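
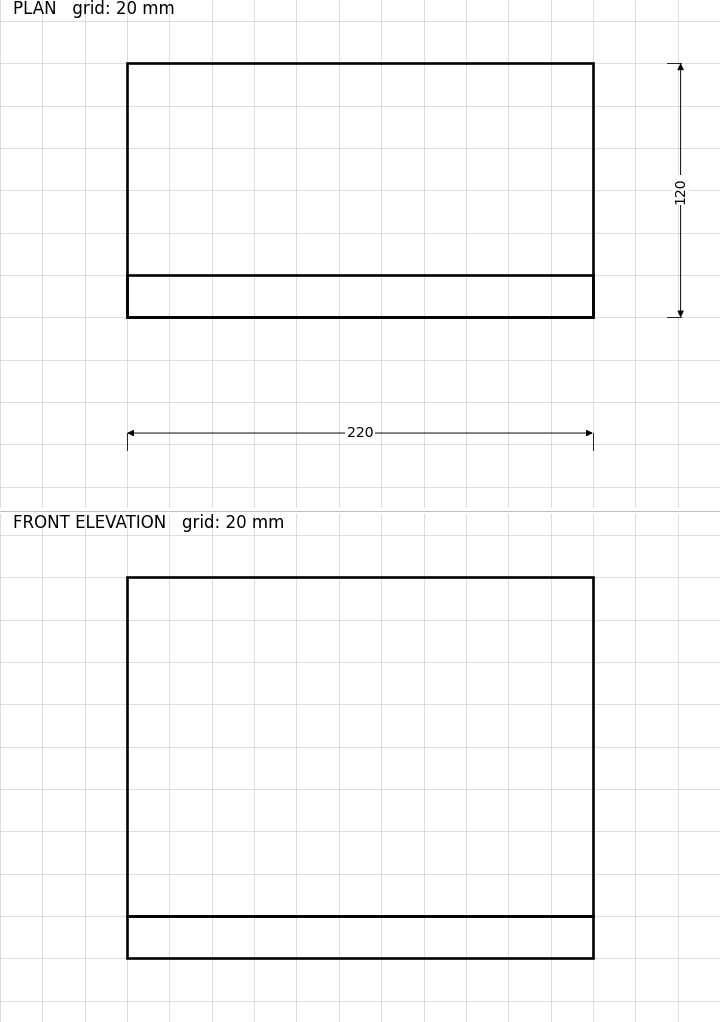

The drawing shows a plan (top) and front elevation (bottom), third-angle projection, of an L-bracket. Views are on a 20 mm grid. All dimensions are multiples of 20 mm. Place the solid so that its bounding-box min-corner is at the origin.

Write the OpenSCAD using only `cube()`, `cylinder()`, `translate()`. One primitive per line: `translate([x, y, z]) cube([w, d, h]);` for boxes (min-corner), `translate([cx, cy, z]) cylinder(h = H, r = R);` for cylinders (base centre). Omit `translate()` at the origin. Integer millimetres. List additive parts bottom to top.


cube([220, 120, 20]);
translate([0, 0, 20]) cube([220, 20, 160]);


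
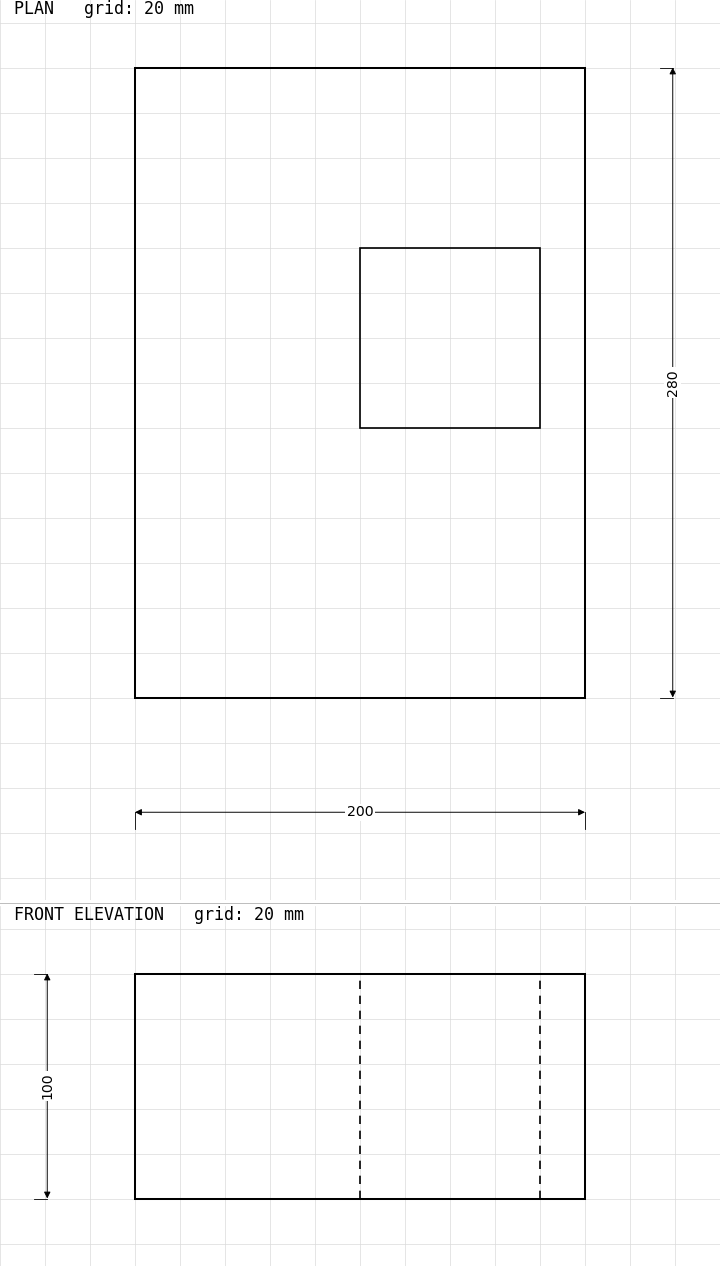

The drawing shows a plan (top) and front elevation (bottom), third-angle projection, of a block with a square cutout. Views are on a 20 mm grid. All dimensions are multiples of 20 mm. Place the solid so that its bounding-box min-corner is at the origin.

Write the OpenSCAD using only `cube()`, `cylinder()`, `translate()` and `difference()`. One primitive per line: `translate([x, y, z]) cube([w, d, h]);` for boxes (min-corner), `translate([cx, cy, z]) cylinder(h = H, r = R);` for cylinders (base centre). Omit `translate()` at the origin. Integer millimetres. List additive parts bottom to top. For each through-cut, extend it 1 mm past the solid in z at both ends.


difference() {
  cube([200, 280, 100]);
  translate([100, 120, -1]) cube([80, 80, 102]);
}


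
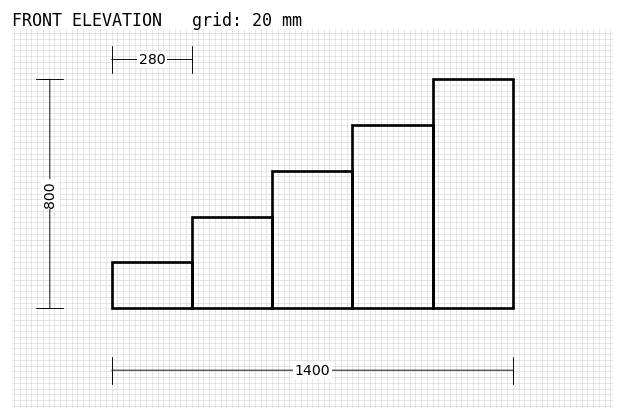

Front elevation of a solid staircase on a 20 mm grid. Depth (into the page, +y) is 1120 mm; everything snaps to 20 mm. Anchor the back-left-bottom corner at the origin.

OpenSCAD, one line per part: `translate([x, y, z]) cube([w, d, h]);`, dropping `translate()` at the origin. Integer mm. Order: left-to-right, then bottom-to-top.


cube([280, 1120, 160]);
translate([280, 0, 0]) cube([280, 1120, 320]);
translate([560, 0, 0]) cube([280, 1120, 480]);
translate([840, 0, 0]) cube([280, 1120, 640]);
translate([1120, 0, 0]) cube([280, 1120, 800]);


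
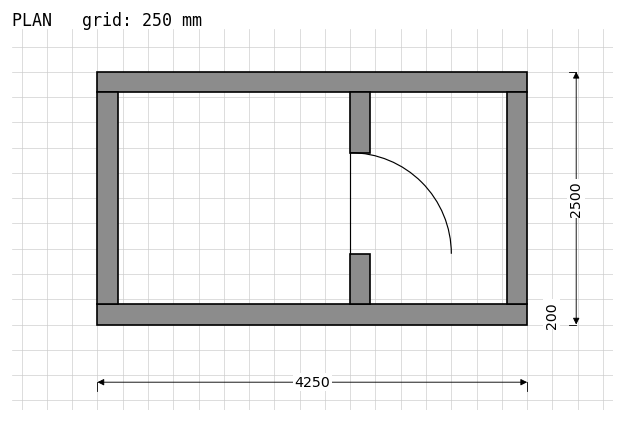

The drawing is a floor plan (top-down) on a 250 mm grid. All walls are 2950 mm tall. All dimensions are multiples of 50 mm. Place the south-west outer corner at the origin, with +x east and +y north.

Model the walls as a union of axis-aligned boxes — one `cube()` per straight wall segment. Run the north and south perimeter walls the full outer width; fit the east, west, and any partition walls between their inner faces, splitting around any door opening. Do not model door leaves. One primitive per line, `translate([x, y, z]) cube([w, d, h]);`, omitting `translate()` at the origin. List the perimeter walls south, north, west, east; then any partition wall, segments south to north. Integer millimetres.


cube([4250, 200, 2950]);
translate([0, 2300, 0]) cube([4250, 200, 2950]);
translate([0, 200, 0]) cube([200, 2100, 2950]);
translate([4050, 200, 0]) cube([200, 2100, 2950]);
translate([2500, 200, 0]) cube([200, 500, 2950]);
translate([2500, 1700, 0]) cube([200, 600, 2950]);


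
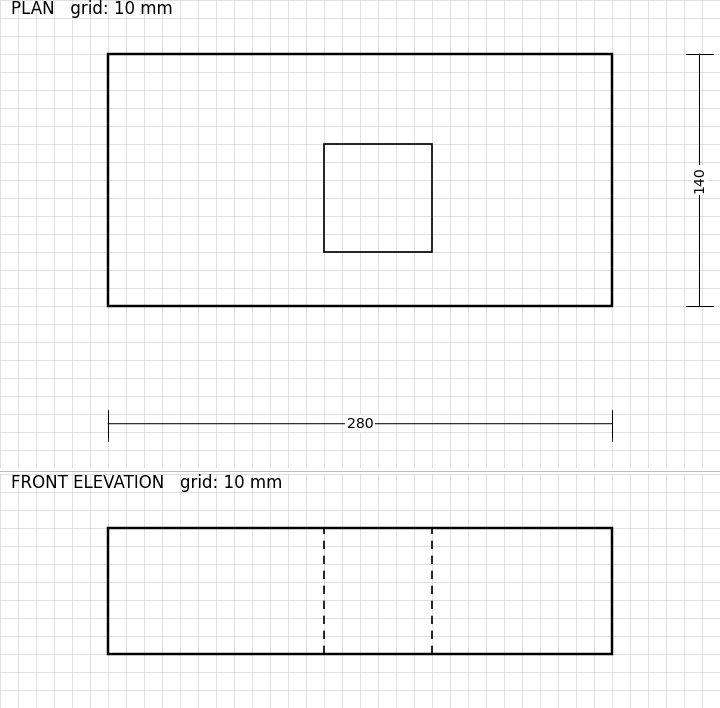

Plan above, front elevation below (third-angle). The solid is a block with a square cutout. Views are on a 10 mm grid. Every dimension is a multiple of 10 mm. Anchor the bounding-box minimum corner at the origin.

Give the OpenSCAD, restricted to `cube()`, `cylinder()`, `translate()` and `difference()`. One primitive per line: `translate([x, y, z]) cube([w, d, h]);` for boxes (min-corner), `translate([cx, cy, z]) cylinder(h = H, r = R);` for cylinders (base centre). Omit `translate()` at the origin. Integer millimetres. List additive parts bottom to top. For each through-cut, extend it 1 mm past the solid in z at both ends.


difference() {
  cube([280, 140, 70]);
  translate([120, 30, -1]) cube([60, 60, 72]);
}


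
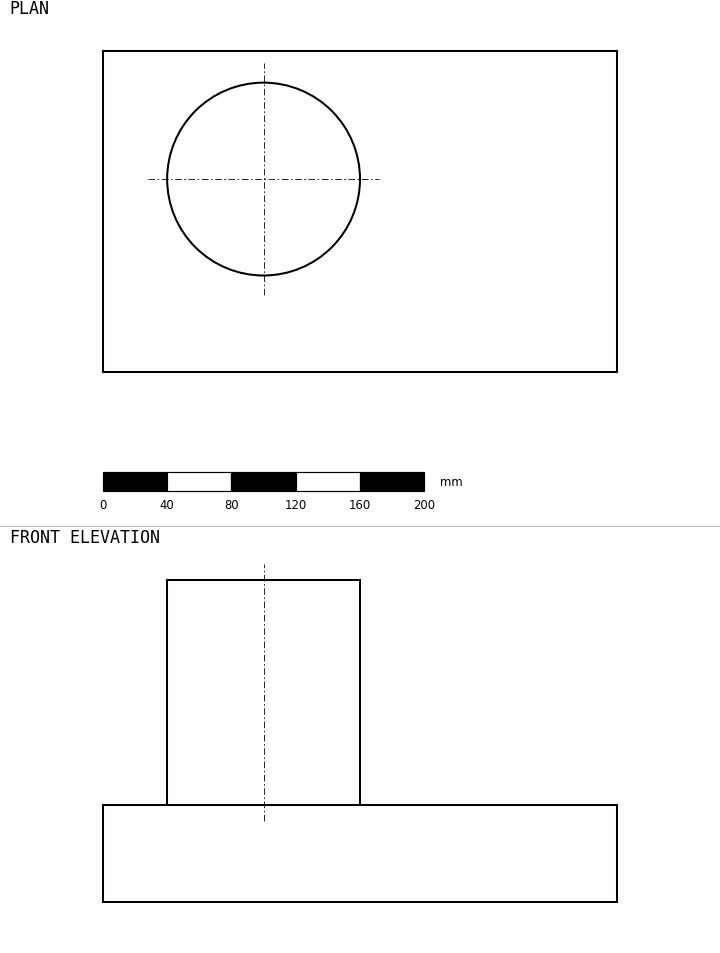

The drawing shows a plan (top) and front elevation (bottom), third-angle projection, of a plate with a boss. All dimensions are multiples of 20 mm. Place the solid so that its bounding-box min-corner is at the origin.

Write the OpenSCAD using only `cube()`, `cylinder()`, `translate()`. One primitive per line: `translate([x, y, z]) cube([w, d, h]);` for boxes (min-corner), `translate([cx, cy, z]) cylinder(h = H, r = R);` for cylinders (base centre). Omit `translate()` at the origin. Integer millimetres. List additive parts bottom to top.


cube([320, 200, 60]);
translate([100, 120, 60]) cylinder(h = 140, r = 60);


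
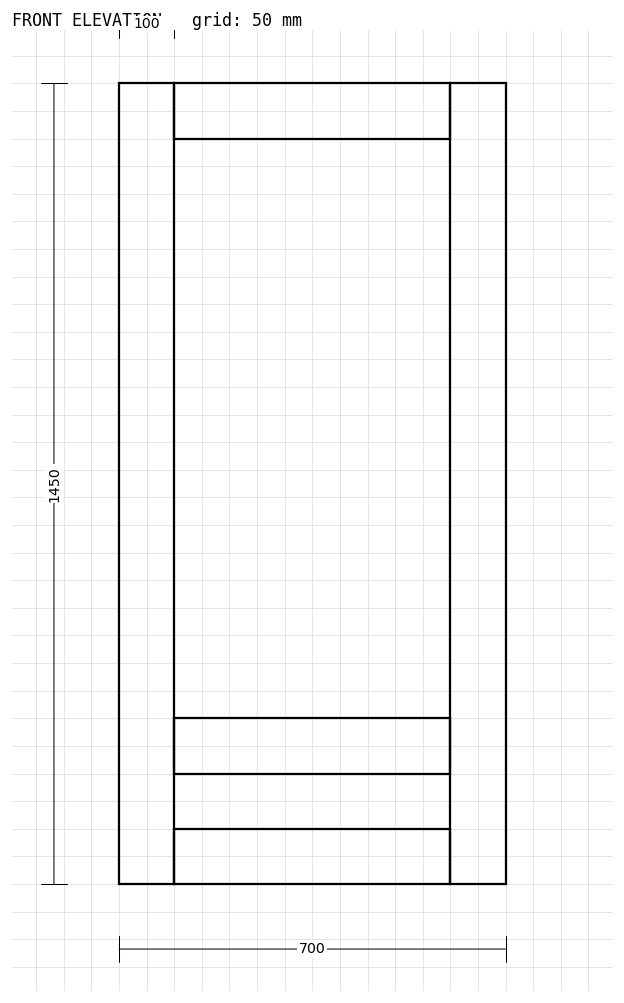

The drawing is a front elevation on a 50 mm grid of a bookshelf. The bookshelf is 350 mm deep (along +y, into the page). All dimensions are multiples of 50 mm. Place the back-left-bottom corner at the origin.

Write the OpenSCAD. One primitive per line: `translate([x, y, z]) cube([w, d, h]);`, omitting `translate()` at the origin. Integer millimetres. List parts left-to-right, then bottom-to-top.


cube([100, 350, 1450]);
translate([100, 0, 0]) cube([500, 350, 100]);
translate([100, 0, 200]) cube([500, 350, 100]);
translate([100, 0, 1350]) cube([500, 350, 100]);
translate([600, 0, 0]) cube([100, 350, 1450]);


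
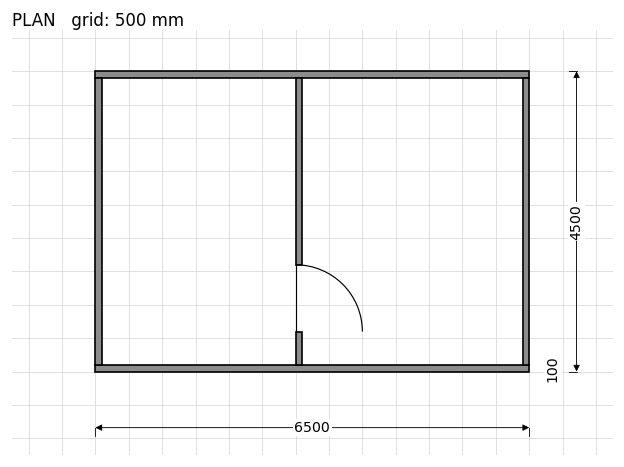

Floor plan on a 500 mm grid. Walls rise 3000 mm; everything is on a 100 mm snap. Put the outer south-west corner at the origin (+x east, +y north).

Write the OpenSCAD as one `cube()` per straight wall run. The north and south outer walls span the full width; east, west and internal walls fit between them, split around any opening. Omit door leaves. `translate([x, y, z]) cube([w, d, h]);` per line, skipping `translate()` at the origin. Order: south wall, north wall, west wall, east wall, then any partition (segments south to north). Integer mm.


cube([6500, 100, 3000]);
translate([0, 4400, 0]) cube([6500, 100, 3000]);
translate([0, 100, 0]) cube([100, 4300, 3000]);
translate([6400, 100, 0]) cube([100, 4300, 3000]);
translate([3000, 100, 0]) cube([100, 500, 3000]);
translate([3000, 1600, 0]) cube([100, 2800, 3000]);


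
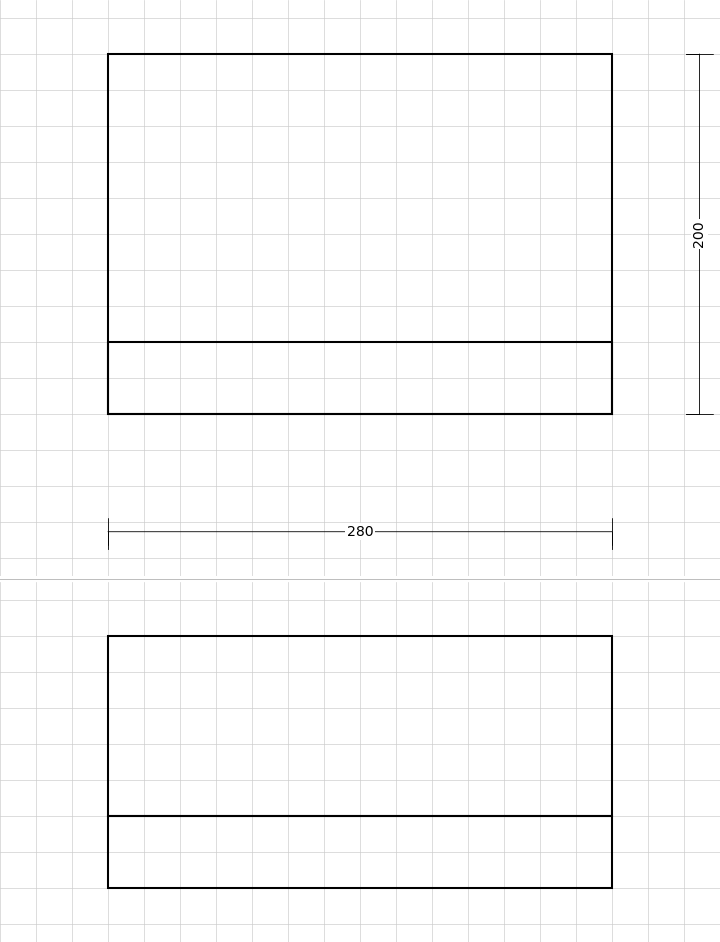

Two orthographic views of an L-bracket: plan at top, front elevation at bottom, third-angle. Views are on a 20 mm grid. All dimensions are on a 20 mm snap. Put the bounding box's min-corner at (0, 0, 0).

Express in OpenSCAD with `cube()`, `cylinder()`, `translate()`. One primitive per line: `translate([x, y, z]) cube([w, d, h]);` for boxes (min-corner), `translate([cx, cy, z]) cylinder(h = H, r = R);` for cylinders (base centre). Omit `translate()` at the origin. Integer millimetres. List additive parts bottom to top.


cube([280, 200, 40]);
translate([0, 0, 40]) cube([280, 40, 100]);


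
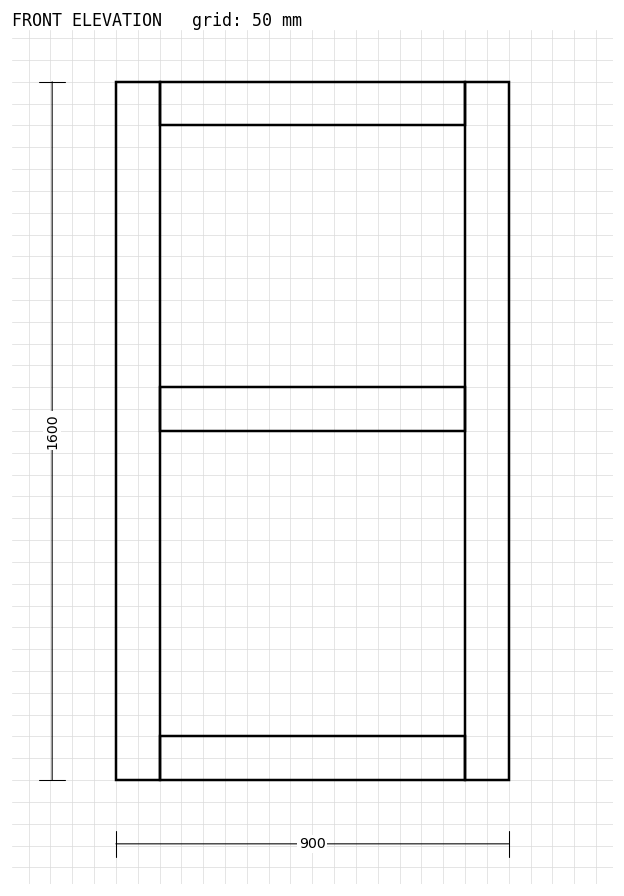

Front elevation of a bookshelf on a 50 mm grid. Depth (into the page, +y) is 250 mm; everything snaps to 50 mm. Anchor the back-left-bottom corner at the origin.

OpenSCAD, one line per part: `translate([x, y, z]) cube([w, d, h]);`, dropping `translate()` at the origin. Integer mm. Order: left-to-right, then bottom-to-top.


cube([100, 250, 1600]);
translate([100, 0, 0]) cube([700, 250, 100]);
translate([100, 0, 800]) cube([700, 250, 100]);
translate([100, 0, 1500]) cube([700, 250, 100]);
translate([800, 0, 0]) cube([100, 250, 1600]);


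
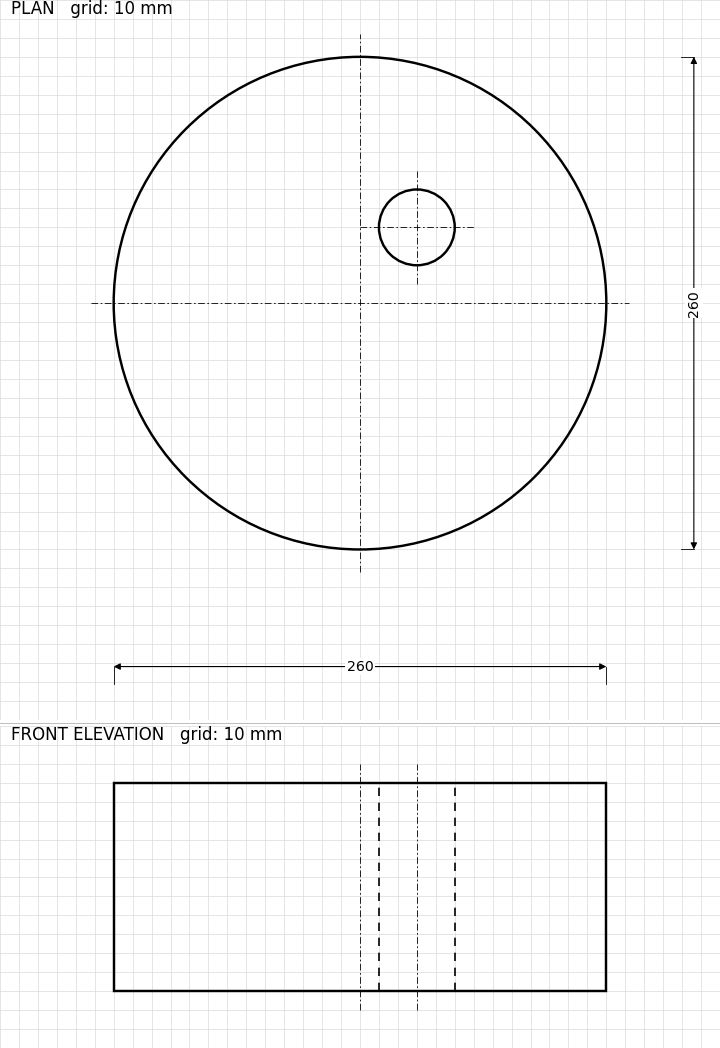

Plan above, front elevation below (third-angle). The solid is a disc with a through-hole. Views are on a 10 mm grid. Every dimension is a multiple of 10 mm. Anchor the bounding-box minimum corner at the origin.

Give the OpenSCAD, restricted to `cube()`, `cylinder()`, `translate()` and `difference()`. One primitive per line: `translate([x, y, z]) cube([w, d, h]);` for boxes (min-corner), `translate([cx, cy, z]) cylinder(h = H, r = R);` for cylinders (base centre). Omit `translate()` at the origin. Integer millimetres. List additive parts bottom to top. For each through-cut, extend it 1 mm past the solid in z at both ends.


difference() {
  translate([130, 130, 0]) cylinder(h = 110, r = 130);
  translate([160, 170, -1]) cylinder(h = 112, r = 20);
}


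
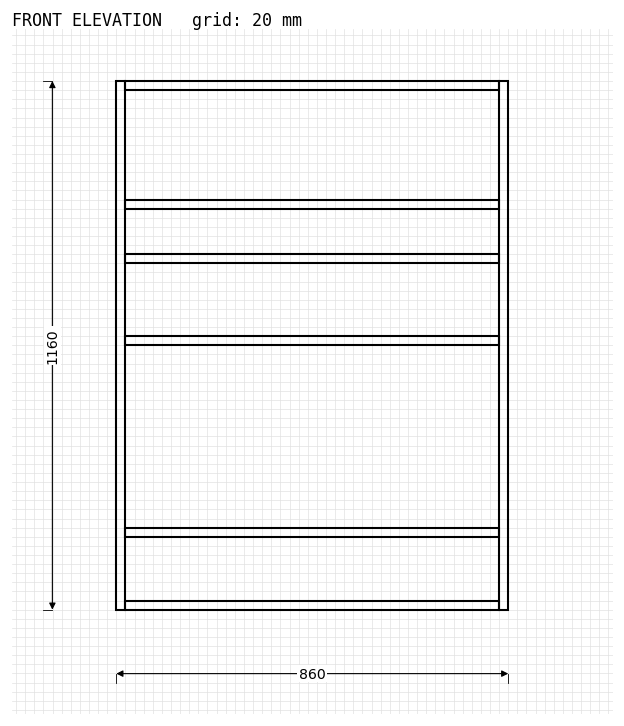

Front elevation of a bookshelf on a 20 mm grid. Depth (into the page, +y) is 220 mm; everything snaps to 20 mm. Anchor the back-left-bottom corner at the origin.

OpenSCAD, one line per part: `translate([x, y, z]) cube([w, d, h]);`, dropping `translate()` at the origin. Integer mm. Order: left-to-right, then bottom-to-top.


cube([20, 220, 1160]);
translate([20, 0, 0]) cube([820, 220, 20]);
translate([20, 0, 160]) cube([820, 220, 20]);
translate([20, 0, 580]) cube([820, 220, 20]);
translate([20, 0, 760]) cube([820, 220, 20]);
translate([20, 0, 880]) cube([820, 220, 20]);
translate([20, 0, 1140]) cube([820, 220, 20]);
translate([840, 0, 0]) cube([20, 220, 1160]);


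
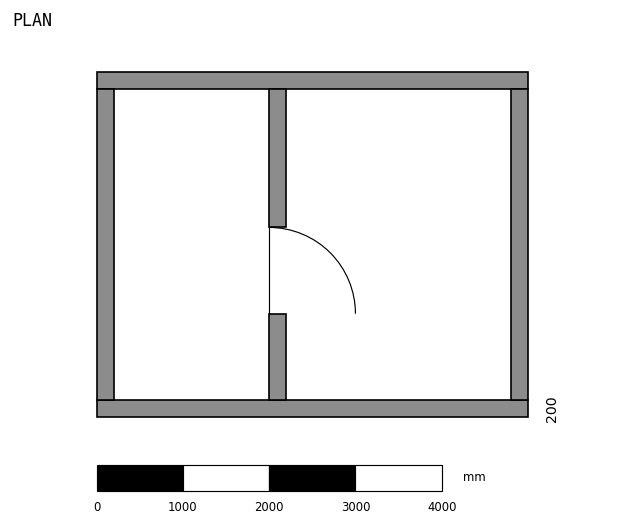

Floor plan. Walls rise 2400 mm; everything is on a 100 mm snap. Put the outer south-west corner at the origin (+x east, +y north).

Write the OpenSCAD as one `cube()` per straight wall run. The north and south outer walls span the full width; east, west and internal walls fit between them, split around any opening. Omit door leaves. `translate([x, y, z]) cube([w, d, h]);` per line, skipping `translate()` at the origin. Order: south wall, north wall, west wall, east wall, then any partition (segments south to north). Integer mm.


cube([5000, 200, 2400]);
translate([0, 3800, 0]) cube([5000, 200, 2400]);
translate([0, 200, 0]) cube([200, 3600, 2400]);
translate([4800, 200, 0]) cube([200, 3600, 2400]);
translate([2000, 200, 0]) cube([200, 1000, 2400]);
translate([2000, 2200, 0]) cube([200, 1600, 2400]);


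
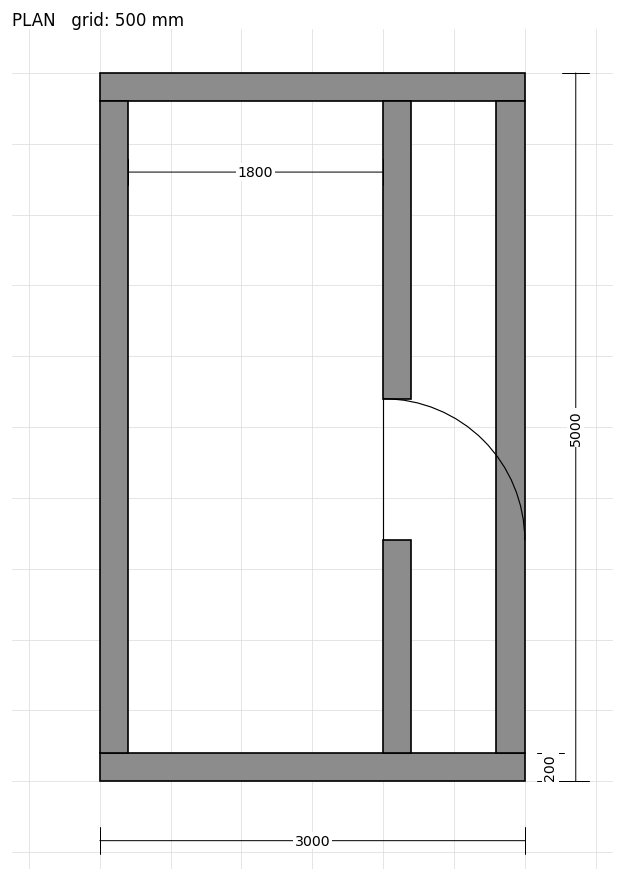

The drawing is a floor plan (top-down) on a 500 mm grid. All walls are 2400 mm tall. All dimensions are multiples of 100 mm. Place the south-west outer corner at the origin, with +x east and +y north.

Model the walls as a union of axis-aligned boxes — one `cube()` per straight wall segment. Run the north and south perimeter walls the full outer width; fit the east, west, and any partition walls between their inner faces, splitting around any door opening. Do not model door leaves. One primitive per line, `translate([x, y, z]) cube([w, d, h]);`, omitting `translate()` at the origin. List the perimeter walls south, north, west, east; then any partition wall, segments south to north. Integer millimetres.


cube([3000, 200, 2400]);
translate([0, 4800, 0]) cube([3000, 200, 2400]);
translate([0, 200, 0]) cube([200, 4600, 2400]);
translate([2800, 200, 0]) cube([200, 4600, 2400]);
translate([2000, 200, 0]) cube([200, 1500, 2400]);
translate([2000, 2700, 0]) cube([200, 2100, 2400]);


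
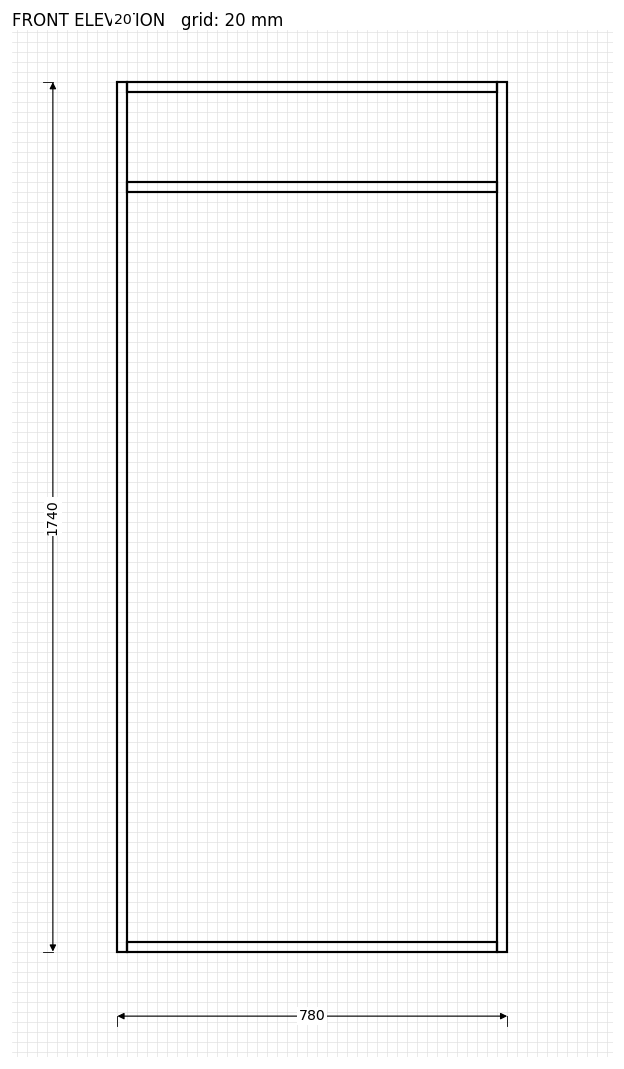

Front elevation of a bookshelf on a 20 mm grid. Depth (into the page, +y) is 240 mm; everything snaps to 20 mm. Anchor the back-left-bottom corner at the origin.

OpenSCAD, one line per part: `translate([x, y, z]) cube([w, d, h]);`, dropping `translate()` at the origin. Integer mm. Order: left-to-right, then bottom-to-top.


cube([20, 240, 1740]);
translate([20, 0, 0]) cube([740, 240, 20]);
translate([20, 0, 1520]) cube([740, 240, 20]);
translate([20, 0, 1720]) cube([740, 240, 20]);
translate([760, 0, 0]) cube([20, 240, 1740]);


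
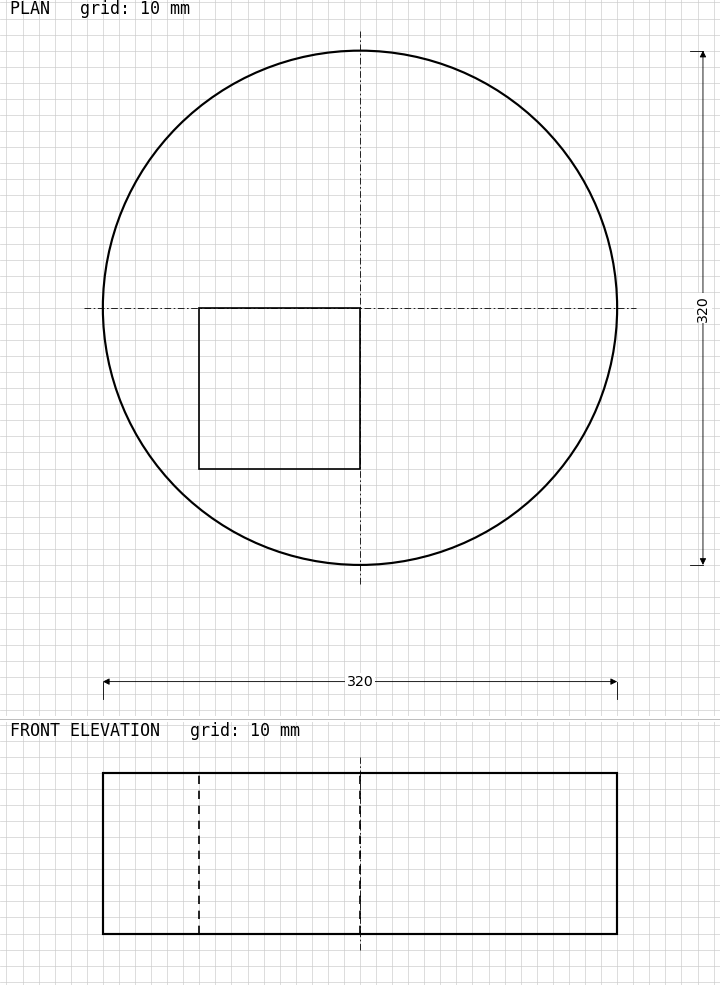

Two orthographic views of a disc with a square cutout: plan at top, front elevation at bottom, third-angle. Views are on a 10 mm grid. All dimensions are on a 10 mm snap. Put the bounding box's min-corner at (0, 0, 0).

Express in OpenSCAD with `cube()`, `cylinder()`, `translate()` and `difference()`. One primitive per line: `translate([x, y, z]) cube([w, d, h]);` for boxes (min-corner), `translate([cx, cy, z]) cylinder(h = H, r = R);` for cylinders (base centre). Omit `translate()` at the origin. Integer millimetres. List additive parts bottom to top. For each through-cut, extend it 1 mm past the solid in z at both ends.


difference() {
  translate([160, 160, 0]) cylinder(h = 100, r = 160);
  translate([60, 60, -1]) cube([100, 100, 102]);
}


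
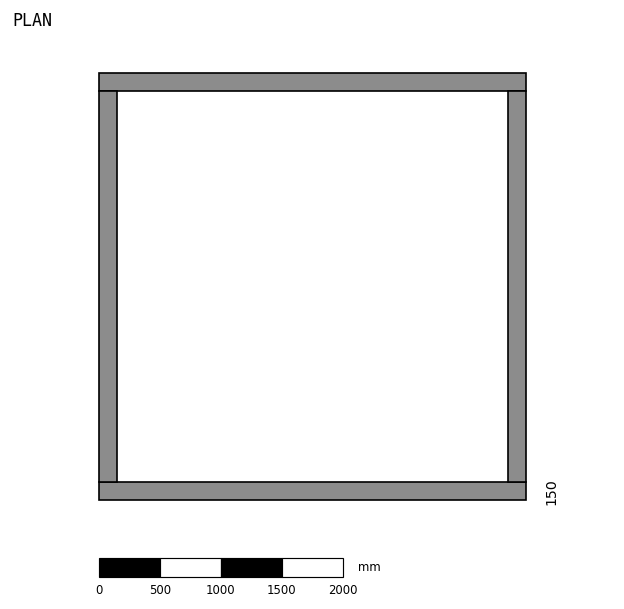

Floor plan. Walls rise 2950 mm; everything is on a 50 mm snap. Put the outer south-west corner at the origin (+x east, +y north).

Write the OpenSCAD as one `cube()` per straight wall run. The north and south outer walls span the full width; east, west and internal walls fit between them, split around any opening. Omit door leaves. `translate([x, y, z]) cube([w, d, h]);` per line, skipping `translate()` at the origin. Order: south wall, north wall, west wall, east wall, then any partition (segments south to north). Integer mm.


cube([3500, 150, 2950]);
translate([0, 3350, 0]) cube([3500, 150, 2950]);
translate([0, 150, 0]) cube([150, 3200, 2950]);
translate([3350, 150, 0]) cube([150, 3200, 2950]);


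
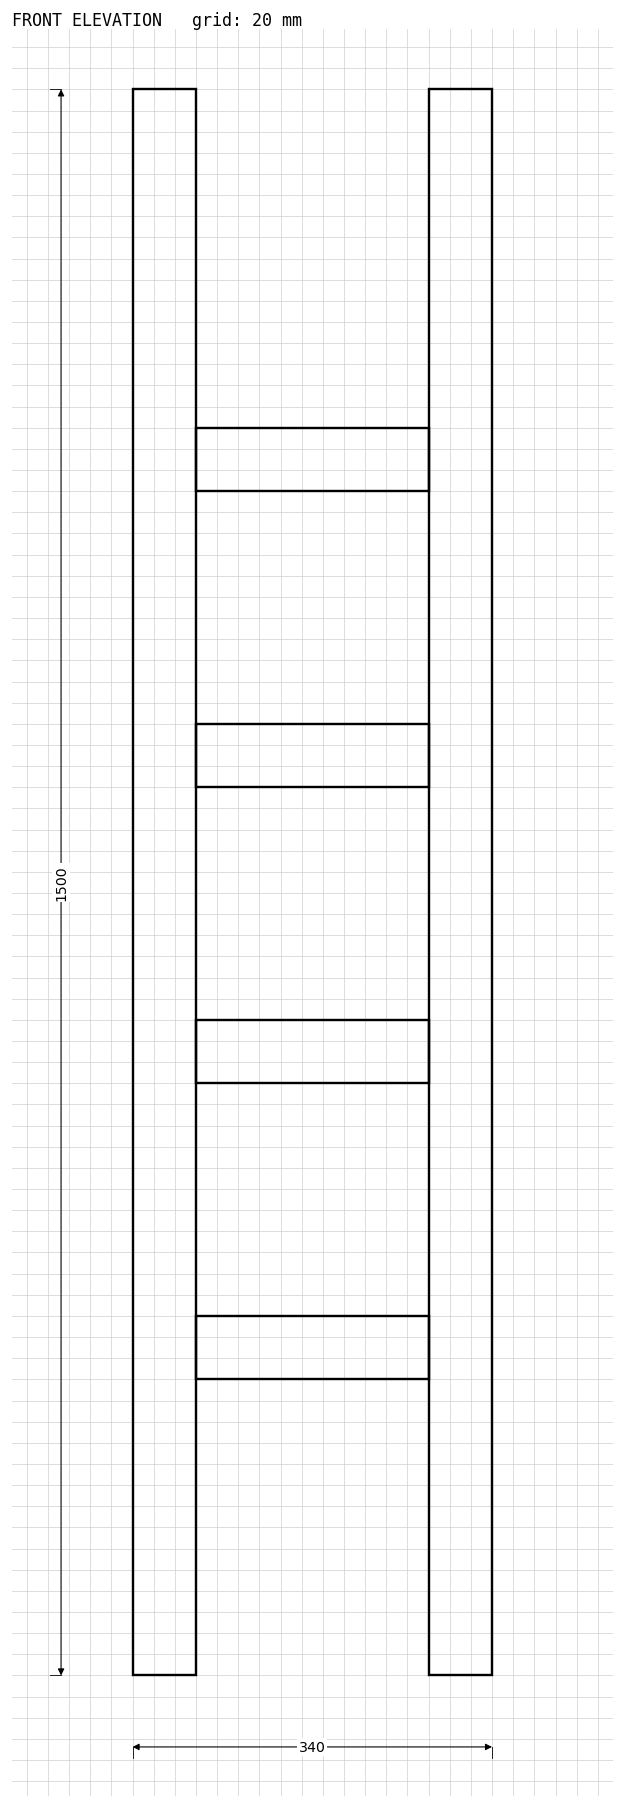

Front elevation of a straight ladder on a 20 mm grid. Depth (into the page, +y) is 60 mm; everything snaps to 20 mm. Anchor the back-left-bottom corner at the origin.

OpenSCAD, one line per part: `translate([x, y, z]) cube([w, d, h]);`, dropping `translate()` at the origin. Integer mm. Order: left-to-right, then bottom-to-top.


cube([60, 60, 1500]);
translate([60, 0, 280]) cube([220, 60, 60]);
translate([60, 0, 560]) cube([220, 60, 60]);
translate([60, 0, 840]) cube([220, 60, 60]);
translate([60, 0, 1120]) cube([220, 60, 60]);
translate([280, 0, 0]) cube([60, 60, 1500]);


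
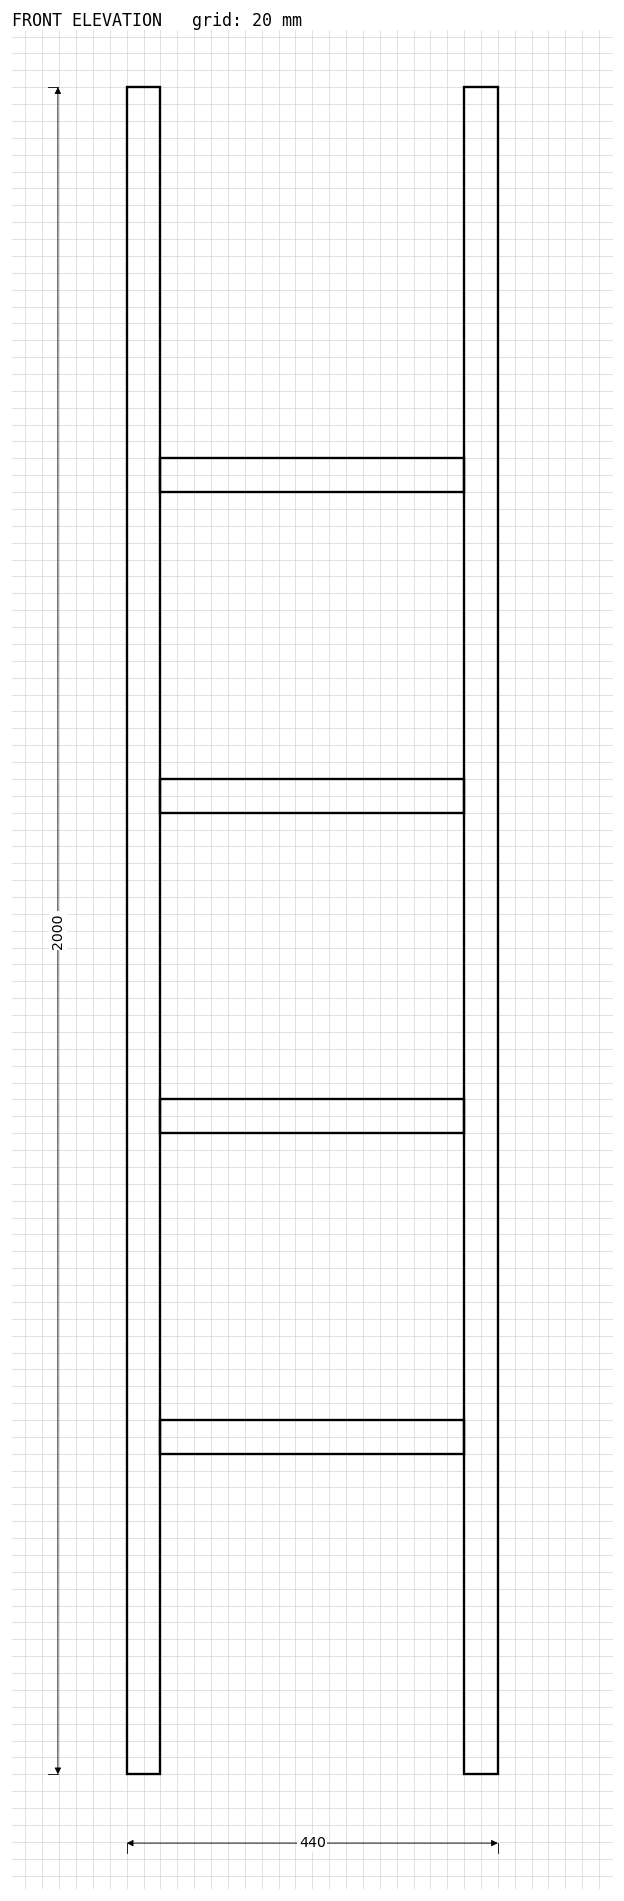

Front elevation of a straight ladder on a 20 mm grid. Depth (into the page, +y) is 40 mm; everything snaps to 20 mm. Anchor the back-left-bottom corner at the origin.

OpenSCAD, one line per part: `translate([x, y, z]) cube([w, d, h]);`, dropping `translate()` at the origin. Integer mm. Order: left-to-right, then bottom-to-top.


cube([40, 40, 2000]);
translate([40, 0, 380]) cube([360, 40, 40]);
translate([40, 0, 760]) cube([360, 40, 40]);
translate([40, 0, 1140]) cube([360, 40, 40]);
translate([40, 0, 1520]) cube([360, 40, 40]);
translate([400, 0, 0]) cube([40, 40, 2000]);


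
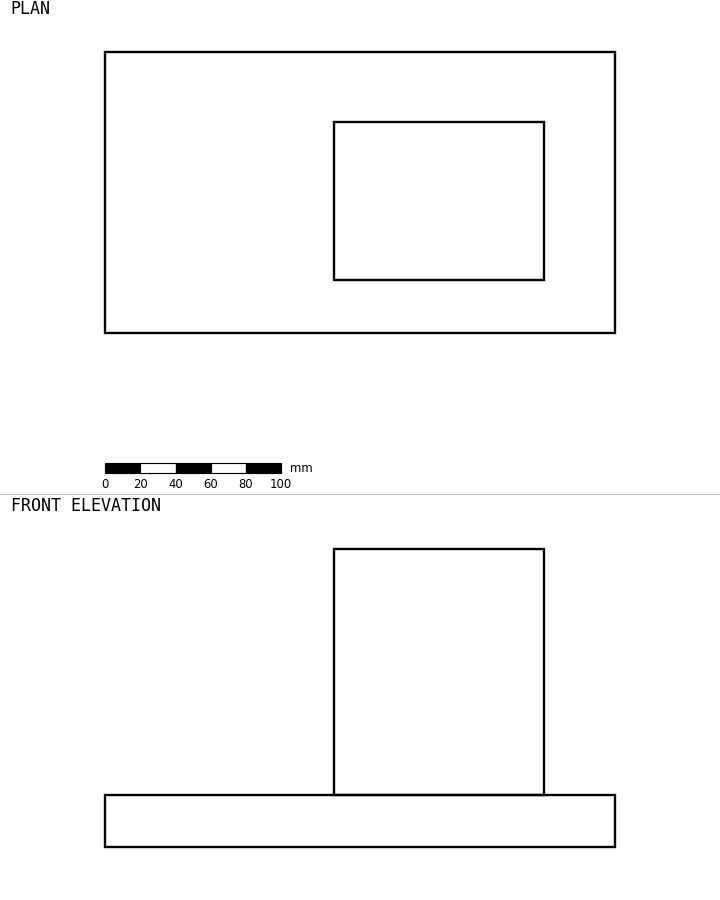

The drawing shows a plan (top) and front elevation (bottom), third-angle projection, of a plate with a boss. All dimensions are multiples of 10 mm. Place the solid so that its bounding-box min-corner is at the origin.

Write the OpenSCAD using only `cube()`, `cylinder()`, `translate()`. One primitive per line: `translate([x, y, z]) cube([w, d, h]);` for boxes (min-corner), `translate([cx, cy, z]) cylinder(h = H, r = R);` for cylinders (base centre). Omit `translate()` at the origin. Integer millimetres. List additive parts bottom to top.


cube([290, 160, 30]);
translate([130, 30, 30]) cube([120, 90, 140]);


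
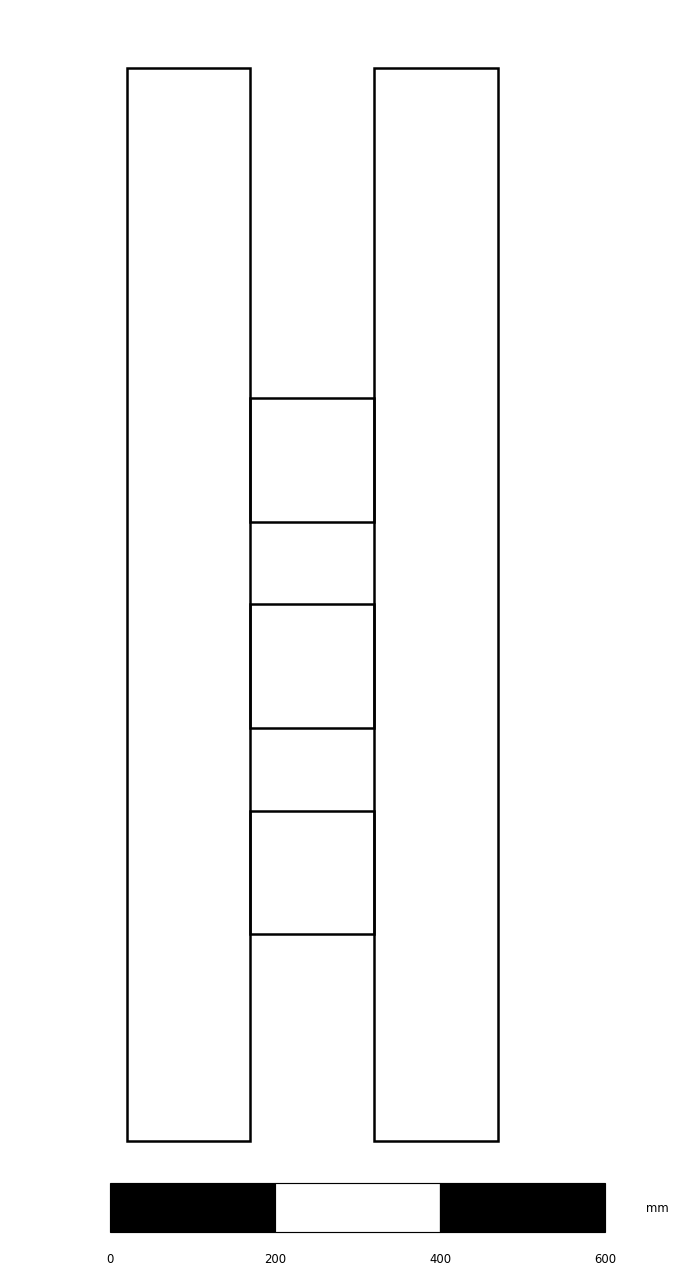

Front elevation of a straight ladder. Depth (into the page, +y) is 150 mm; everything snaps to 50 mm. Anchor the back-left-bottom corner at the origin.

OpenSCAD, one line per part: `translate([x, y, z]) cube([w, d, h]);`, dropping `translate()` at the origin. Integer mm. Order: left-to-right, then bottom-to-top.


cube([150, 150, 1300]);
translate([150, 0, 250]) cube([150, 150, 150]);
translate([150, 0, 500]) cube([150, 150, 150]);
translate([150, 0, 750]) cube([150, 150, 150]);
translate([300, 0, 0]) cube([150, 150, 1300]);


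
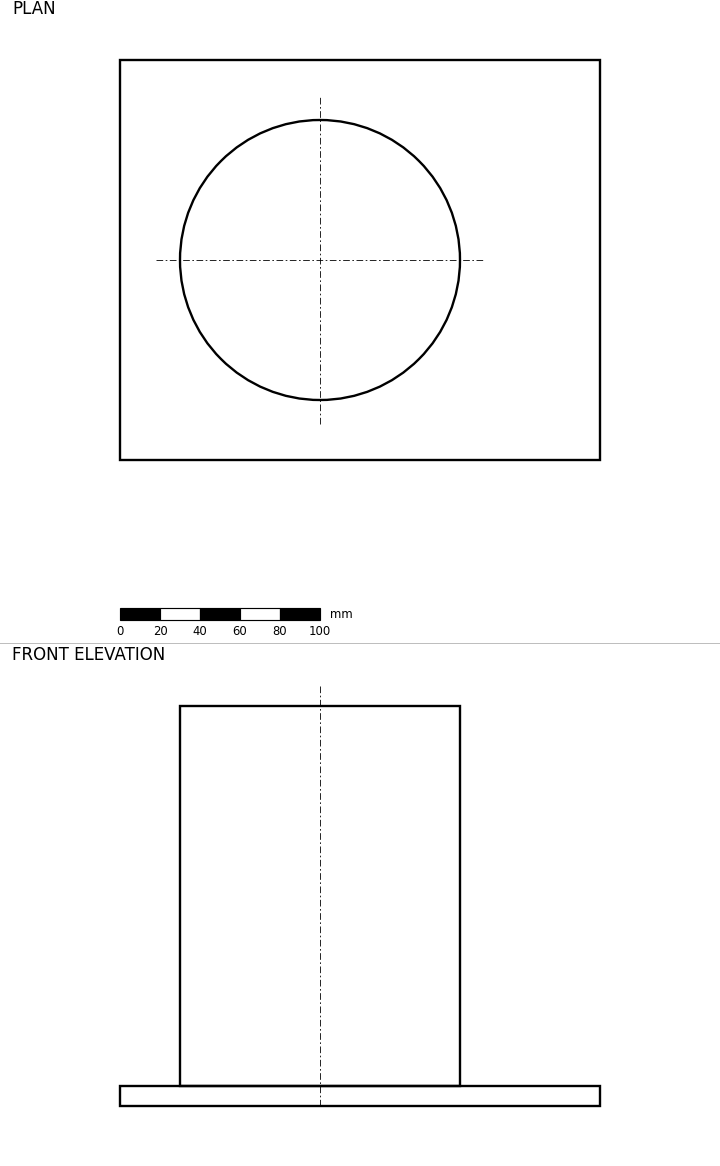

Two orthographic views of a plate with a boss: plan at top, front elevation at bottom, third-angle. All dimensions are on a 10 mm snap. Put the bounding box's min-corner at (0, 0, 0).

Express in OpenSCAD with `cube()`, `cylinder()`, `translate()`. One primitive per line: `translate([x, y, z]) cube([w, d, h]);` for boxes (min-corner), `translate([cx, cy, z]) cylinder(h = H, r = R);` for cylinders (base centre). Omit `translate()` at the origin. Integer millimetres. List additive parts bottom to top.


cube([240, 200, 10]);
translate([100, 100, 10]) cylinder(h = 190, r = 70);


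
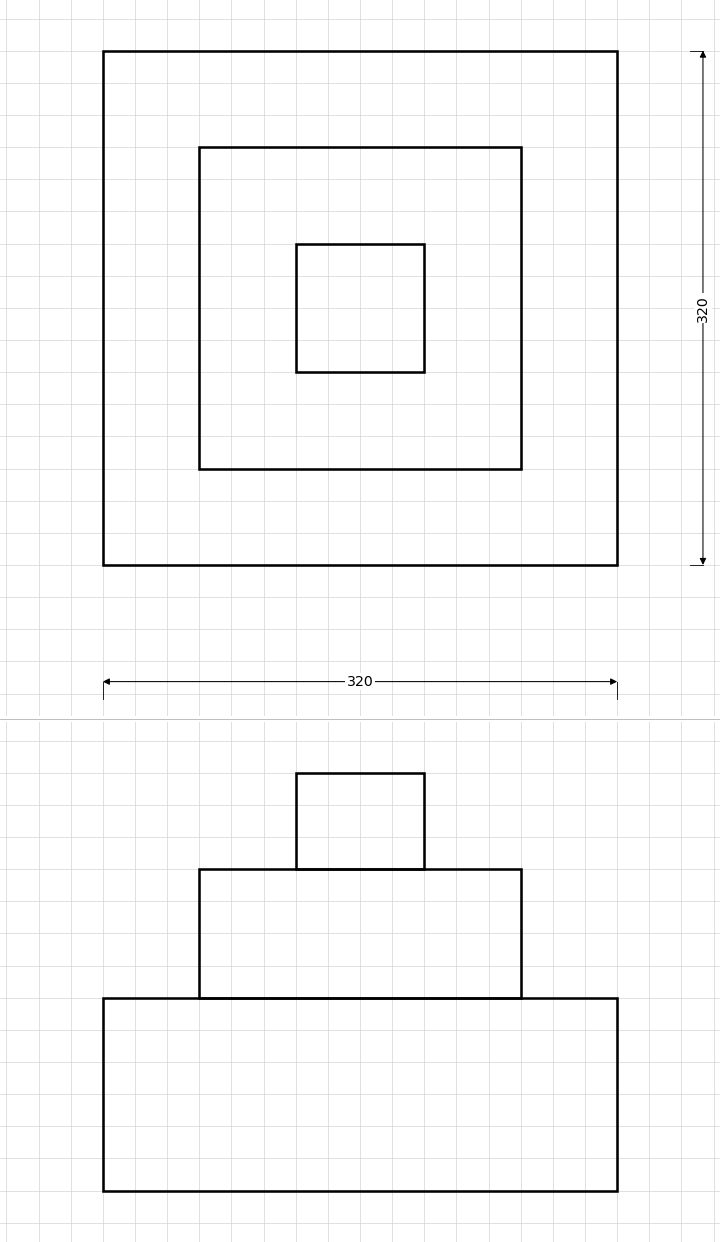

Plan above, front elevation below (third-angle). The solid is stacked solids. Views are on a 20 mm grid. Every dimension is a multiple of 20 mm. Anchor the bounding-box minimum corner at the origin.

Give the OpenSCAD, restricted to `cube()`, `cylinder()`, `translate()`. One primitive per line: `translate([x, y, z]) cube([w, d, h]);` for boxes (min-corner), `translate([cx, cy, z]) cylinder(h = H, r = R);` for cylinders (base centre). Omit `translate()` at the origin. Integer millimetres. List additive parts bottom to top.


cube([320, 320, 120]);
translate([60, 60, 120]) cube([200, 200, 80]);
translate([120, 120, 200]) cube([80, 80, 60]);


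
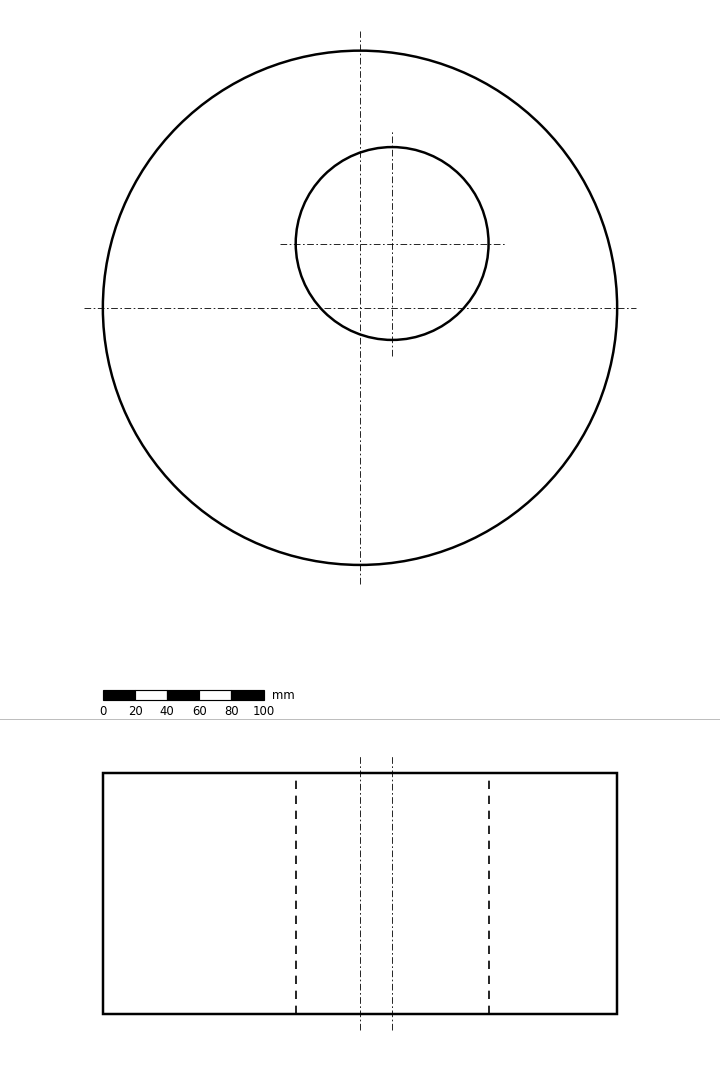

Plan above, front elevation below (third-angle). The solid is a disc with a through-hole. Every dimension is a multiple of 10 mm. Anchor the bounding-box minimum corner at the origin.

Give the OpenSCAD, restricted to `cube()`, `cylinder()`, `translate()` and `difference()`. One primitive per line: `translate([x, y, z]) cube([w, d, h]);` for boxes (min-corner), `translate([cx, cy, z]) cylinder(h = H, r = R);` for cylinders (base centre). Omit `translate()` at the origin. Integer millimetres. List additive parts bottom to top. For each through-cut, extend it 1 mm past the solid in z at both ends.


difference() {
  translate([160, 160, 0]) cylinder(h = 150, r = 160);
  translate([180, 200, -1]) cylinder(h = 152, r = 60);
}


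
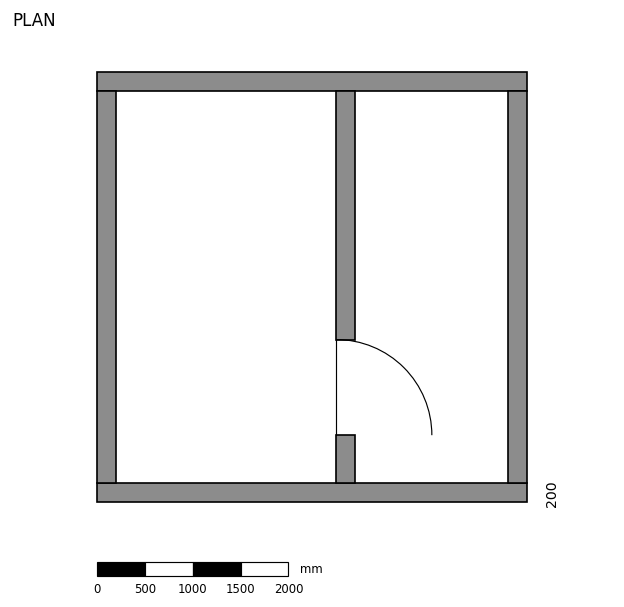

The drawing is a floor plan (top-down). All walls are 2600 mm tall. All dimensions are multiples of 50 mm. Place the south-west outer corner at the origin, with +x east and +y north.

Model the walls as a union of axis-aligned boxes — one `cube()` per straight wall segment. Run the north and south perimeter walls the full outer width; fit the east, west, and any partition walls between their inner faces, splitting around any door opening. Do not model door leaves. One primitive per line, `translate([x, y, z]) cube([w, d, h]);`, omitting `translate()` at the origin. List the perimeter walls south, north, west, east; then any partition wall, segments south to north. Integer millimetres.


cube([4500, 200, 2600]);
translate([0, 4300, 0]) cube([4500, 200, 2600]);
translate([0, 200, 0]) cube([200, 4100, 2600]);
translate([4300, 200, 0]) cube([200, 4100, 2600]);
translate([2500, 200, 0]) cube([200, 500, 2600]);
translate([2500, 1700, 0]) cube([200, 2600, 2600]);


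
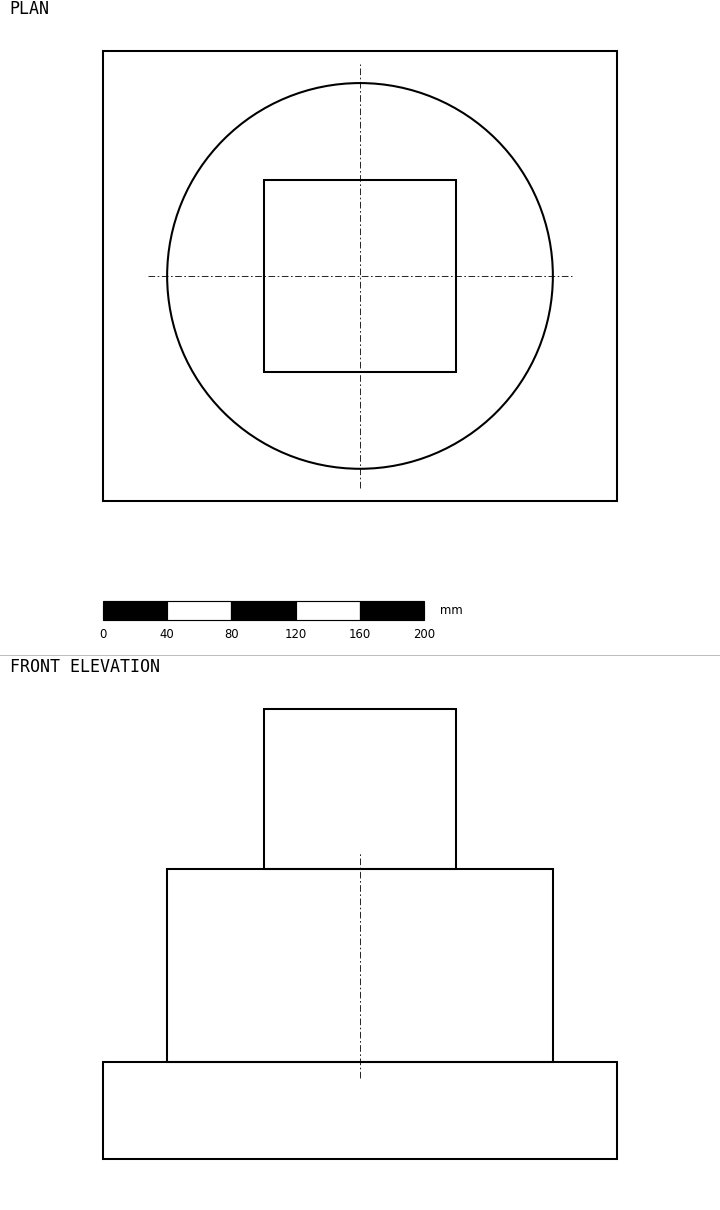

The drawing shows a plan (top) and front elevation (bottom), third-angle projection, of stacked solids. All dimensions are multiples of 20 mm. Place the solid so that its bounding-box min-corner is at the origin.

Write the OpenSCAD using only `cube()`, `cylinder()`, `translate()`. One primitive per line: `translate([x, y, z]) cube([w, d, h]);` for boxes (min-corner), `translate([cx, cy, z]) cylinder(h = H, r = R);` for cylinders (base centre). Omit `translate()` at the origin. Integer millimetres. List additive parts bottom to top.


cube([320, 280, 60]);
translate([160, 140, 60]) cylinder(h = 120, r = 120);
translate([100, 80, 180]) cube([120, 120, 100]);


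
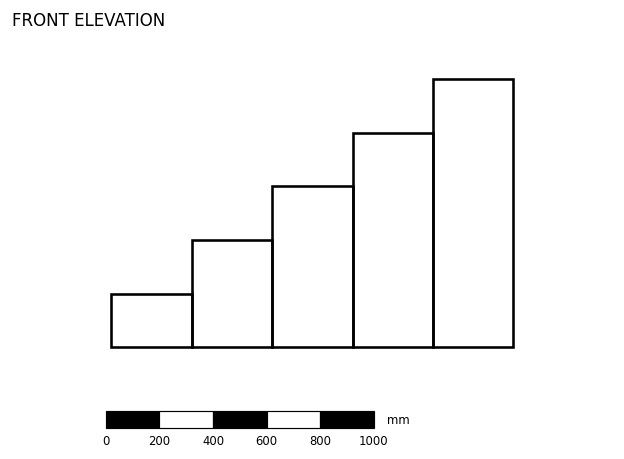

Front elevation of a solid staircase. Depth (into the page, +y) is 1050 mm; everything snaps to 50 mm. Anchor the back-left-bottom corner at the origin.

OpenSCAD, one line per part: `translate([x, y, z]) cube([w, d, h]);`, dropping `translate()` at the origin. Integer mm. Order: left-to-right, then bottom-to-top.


cube([300, 1050, 200]);
translate([300, 0, 0]) cube([300, 1050, 400]);
translate([600, 0, 0]) cube([300, 1050, 600]);
translate([900, 0, 0]) cube([300, 1050, 800]);
translate([1200, 0, 0]) cube([300, 1050, 1000]);


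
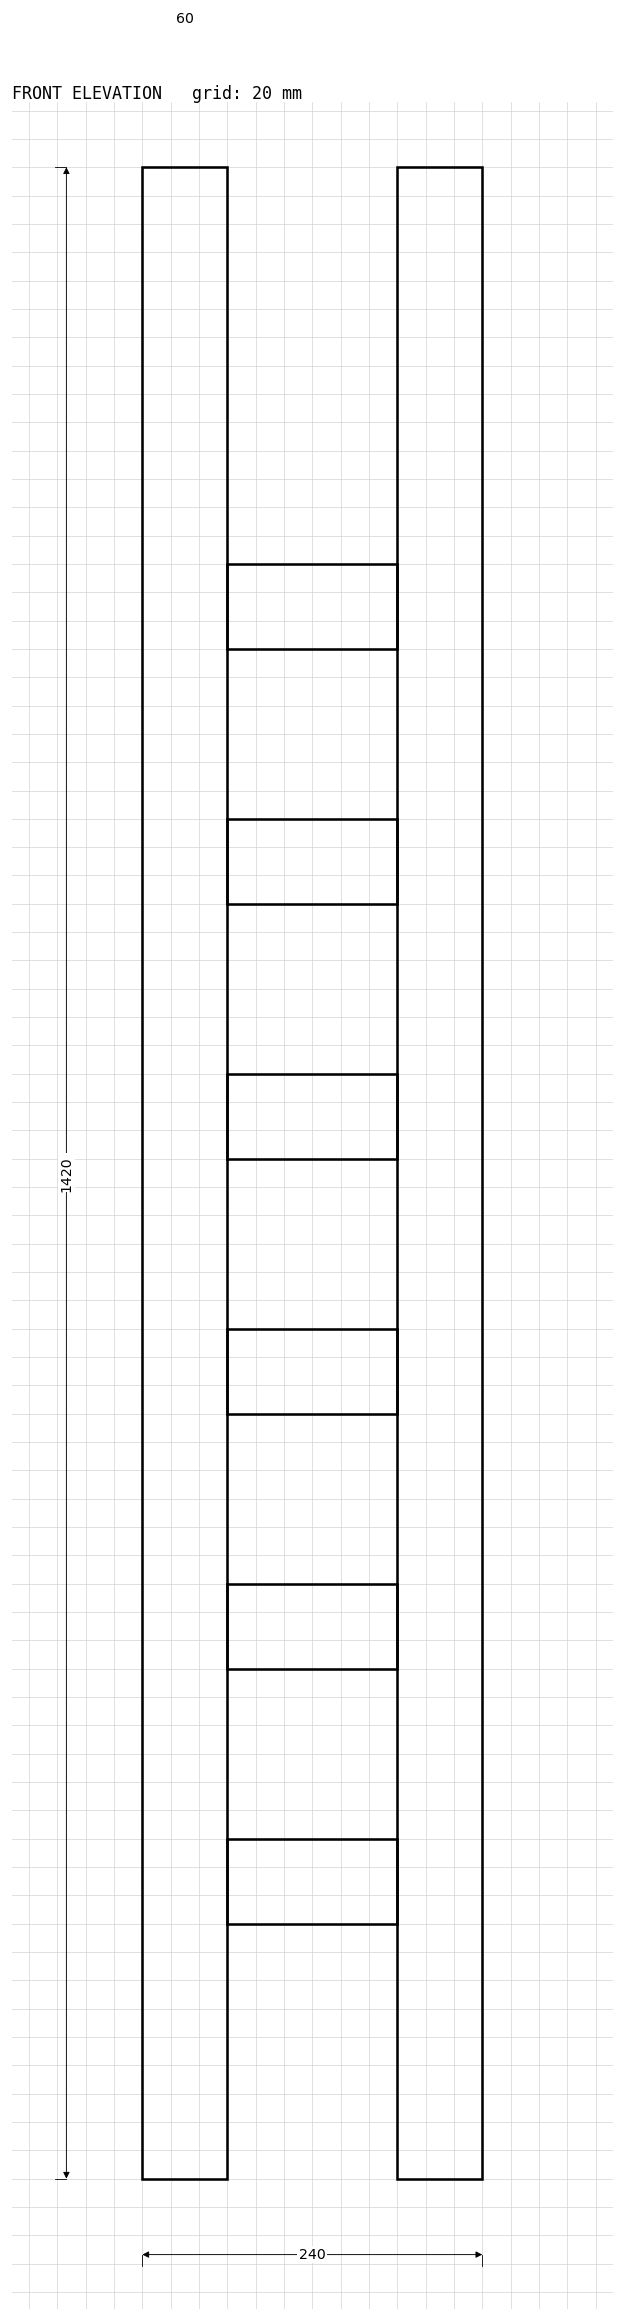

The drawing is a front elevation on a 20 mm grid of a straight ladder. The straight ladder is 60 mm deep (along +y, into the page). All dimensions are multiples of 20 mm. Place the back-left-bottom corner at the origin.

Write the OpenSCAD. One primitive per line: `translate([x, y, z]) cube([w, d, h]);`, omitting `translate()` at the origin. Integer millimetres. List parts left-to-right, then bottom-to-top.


cube([60, 60, 1420]);
translate([60, 0, 180]) cube([120, 60, 60]);
translate([60, 0, 360]) cube([120, 60, 60]);
translate([60, 0, 540]) cube([120, 60, 60]);
translate([60, 0, 720]) cube([120, 60, 60]);
translate([60, 0, 900]) cube([120, 60, 60]);
translate([60, 0, 1080]) cube([120, 60, 60]);
translate([180, 0, 0]) cube([60, 60, 1420]);


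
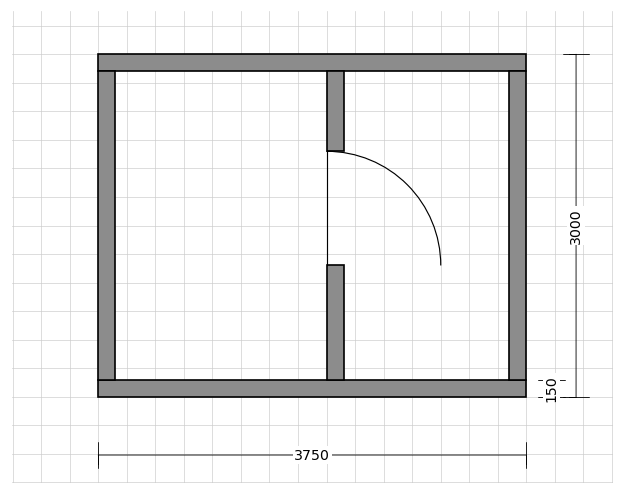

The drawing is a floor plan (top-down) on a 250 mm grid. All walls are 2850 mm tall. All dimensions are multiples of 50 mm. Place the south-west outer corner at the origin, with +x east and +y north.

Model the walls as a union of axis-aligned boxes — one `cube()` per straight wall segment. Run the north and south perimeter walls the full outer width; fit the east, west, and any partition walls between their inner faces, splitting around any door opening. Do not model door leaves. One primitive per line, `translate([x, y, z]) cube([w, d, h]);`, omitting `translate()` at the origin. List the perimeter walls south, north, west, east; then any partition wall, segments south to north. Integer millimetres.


cube([3750, 150, 2850]);
translate([0, 2850, 0]) cube([3750, 150, 2850]);
translate([0, 150, 0]) cube([150, 2700, 2850]);
translate([3600, 150, 0]) cube([150, 2700, 2850]);
translate([2000, 150, 0]) cube([150, 1000, 2850]);
translate([2000, 2150, 0]) cube([150, 700, 2850]);


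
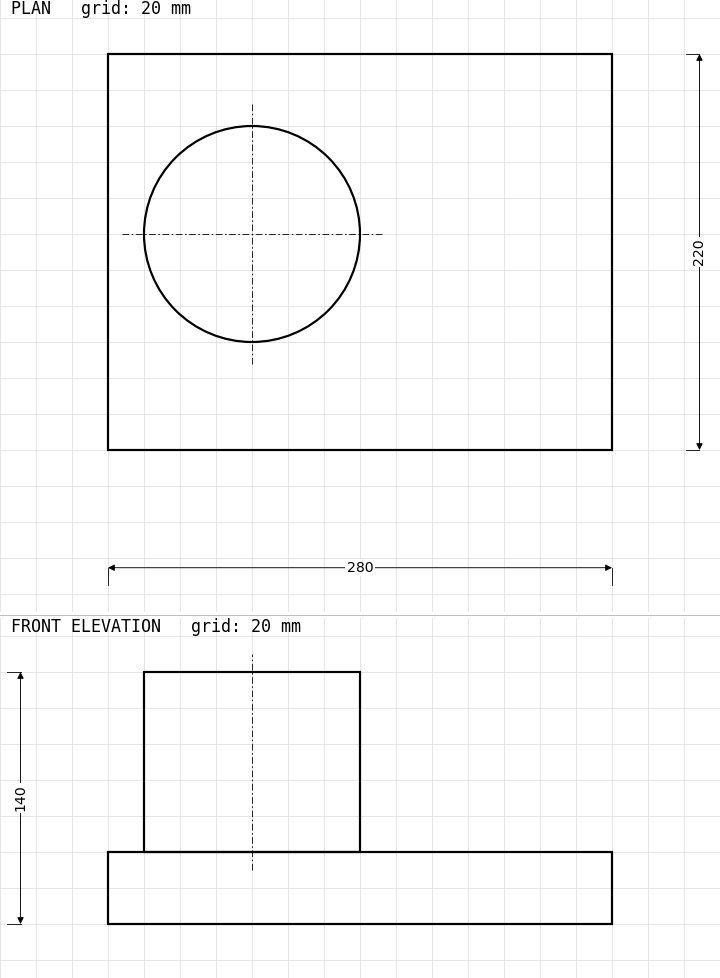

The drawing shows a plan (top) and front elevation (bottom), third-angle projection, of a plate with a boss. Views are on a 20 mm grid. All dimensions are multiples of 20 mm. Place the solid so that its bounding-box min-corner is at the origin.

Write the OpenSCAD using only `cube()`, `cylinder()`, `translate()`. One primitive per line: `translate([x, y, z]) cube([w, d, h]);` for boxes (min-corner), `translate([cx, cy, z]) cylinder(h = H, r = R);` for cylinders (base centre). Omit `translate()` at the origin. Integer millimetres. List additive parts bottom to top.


cube([280, 220, 40]);
translate([80, 120, 40]) cylinder(h = 100, r = 60);


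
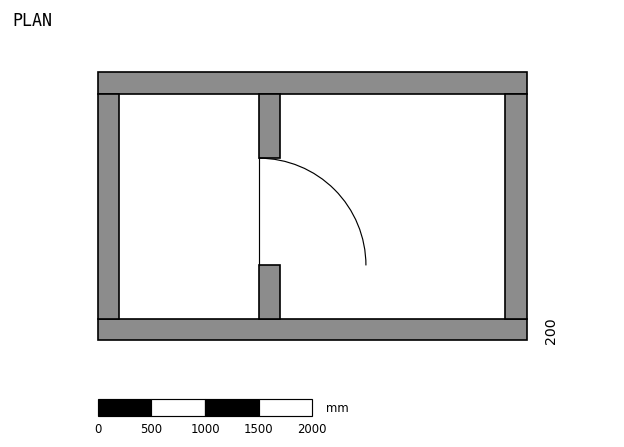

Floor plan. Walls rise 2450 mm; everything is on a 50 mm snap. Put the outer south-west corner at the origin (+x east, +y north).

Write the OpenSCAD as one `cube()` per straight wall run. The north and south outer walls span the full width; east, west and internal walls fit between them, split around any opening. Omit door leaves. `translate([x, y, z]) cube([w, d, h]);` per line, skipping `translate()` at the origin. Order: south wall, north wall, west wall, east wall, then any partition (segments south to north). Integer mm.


cube([4000, 200, 2450]);
translate([0, 2300, 0]) cube([4000, 200, 2450]);
translate([0, 200, 0]) cube([200, 2100, 2450]);
translate([3800, 200, 0]) cube([200, 2100, 2450]);
translate([1500, 200, 0]) cube([200, 500, 2450]);
translate([1500, 1700, 0]) cube([200, 600, 2450]);


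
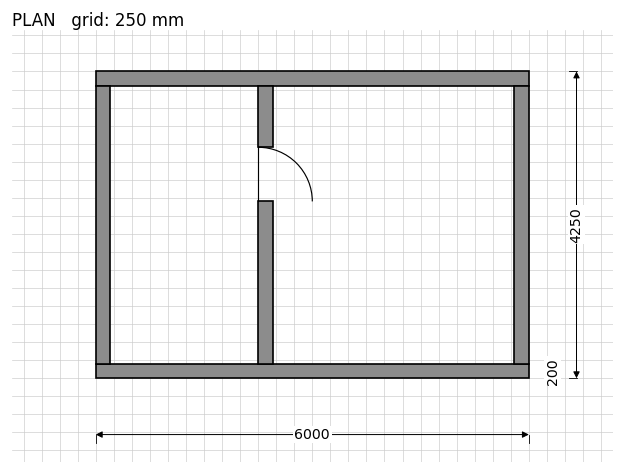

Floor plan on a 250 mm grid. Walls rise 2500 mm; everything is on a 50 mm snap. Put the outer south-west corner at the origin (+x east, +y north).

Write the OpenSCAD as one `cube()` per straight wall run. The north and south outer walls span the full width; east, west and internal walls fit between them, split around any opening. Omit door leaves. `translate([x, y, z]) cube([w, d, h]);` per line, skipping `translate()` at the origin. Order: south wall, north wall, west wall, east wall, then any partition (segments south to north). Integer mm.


cube([6000, 200, 2500]);
translate([0, 4050, 0]) cube([6000, 200, 2500]);
translate([0, 200, 0]) cube([200, 3850, 2500]);
translate([5800, 200, 0]) cube([200, 3850, 2500]);
translate([2250, 200, 0]) cube([200, 2250, 2500]);
translate([2250, 3200, 0]) cube([200, 850, 2500]);


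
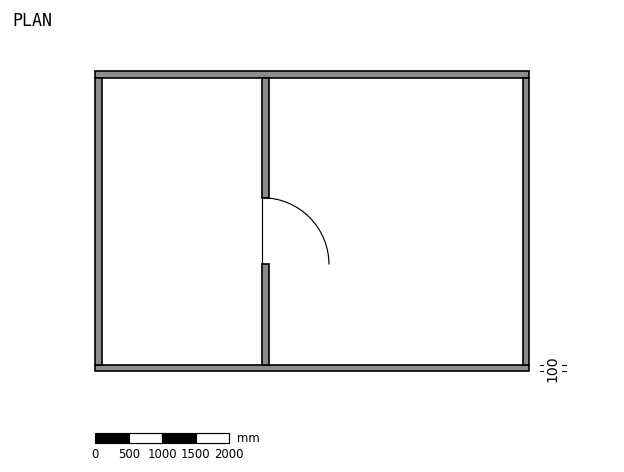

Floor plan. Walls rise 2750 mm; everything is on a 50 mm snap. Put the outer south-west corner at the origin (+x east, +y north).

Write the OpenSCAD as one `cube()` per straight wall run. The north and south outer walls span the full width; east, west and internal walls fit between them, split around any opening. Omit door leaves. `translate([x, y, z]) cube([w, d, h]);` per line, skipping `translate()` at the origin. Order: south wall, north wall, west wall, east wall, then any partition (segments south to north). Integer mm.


cube([6500, 100, 2750]);
translate([0, 4400, 0]) cube([6500, 100, 2750]);
translate([0, 100, 0]) cube([100, 4300, 2750]);
translate([6400, 100, 0]) cube([100, 4300, 2750]);
translate([2500, 100, 0]) cube([100, 1500, 2750]);
translate([2500, 2600, 0]) cube([100, 1800, 2750]);


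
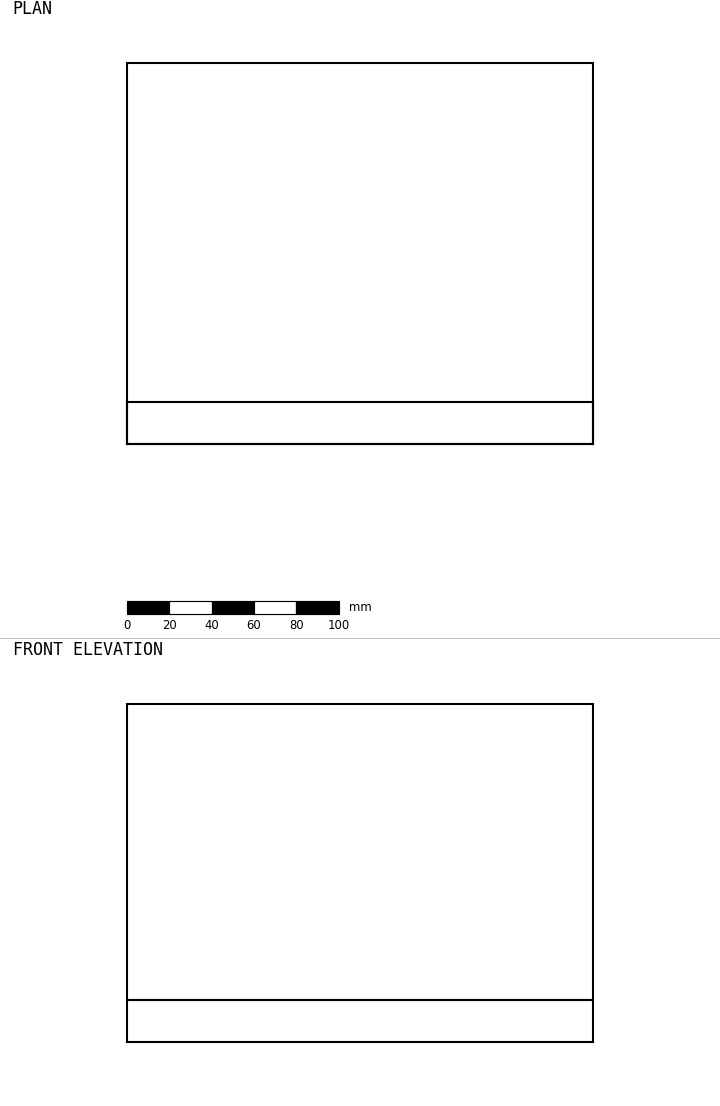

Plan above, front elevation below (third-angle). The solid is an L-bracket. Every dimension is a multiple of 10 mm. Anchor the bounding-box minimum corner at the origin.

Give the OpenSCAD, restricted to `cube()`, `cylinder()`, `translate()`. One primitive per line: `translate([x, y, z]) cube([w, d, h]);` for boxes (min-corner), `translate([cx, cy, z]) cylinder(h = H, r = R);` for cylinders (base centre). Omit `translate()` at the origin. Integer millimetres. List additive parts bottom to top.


cube([220, 180, 20]);
translate([0, 0, 20]) cube([220, 20, 140]);


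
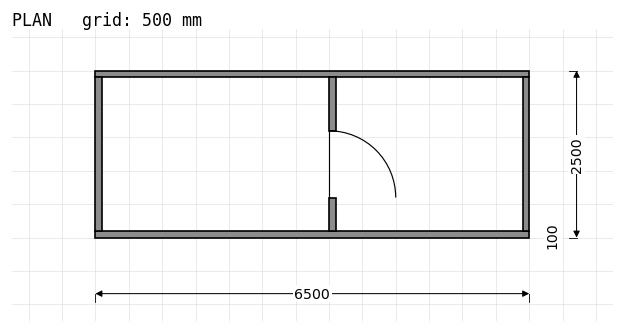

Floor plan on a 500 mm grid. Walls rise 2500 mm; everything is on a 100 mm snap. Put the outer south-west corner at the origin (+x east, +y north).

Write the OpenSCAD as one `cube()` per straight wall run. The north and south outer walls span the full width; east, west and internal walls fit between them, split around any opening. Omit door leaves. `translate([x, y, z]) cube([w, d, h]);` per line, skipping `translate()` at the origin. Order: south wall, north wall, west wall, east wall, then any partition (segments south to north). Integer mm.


cube([6500, 100, 2500]);
translate([0, 2400, 0]) cube([6500, 100, 2500]);
translate([0, 100, 0]) cube([100, 2300, 2500]);
translate([6400, 100, 0]) cube([100, 2300, 2500]);
translate([3500, 100, 0]) cube([100, 500, 2500]);
translate([3500, 1600, 0]) cube([100, 800, 2500]);


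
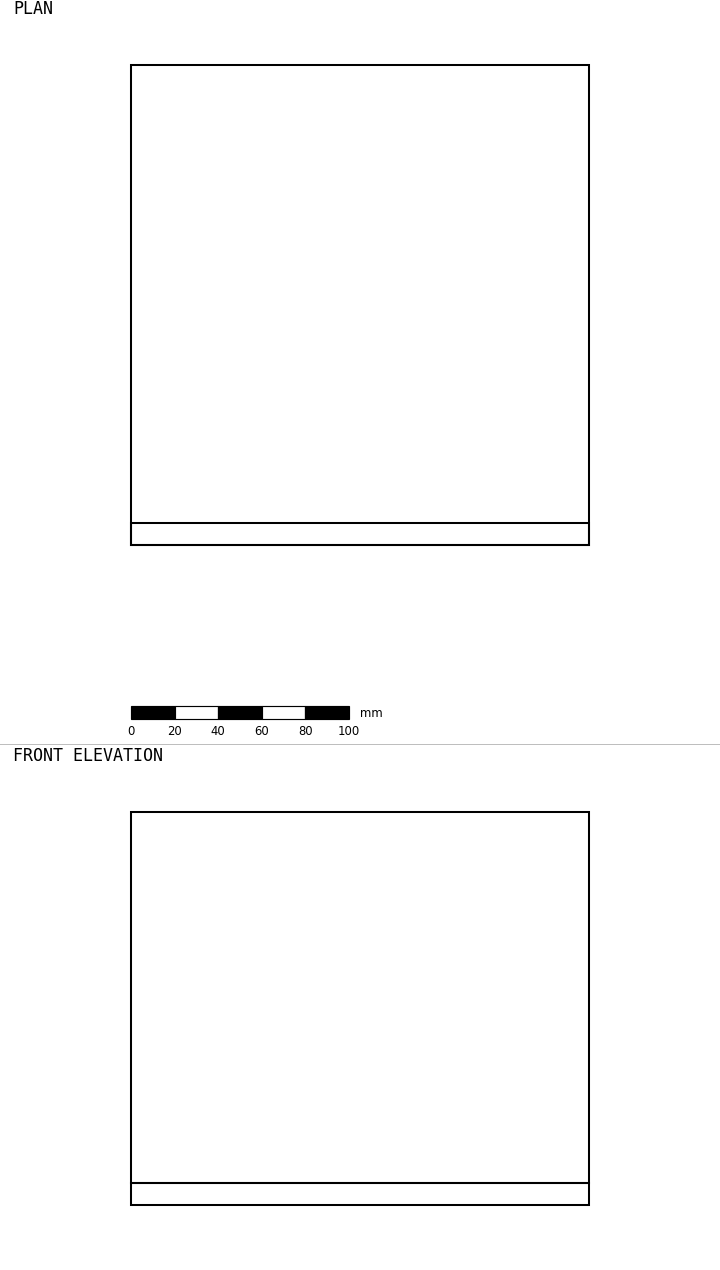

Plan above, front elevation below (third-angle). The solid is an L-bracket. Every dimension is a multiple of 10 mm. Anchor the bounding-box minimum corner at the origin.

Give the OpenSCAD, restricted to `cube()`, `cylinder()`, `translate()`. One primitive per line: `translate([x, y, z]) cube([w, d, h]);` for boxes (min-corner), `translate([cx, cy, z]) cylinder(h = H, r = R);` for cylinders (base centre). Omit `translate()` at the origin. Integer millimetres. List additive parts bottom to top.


cube([210, 220, 10]);
translate([0, 0, 10]) cube([210, 10, 170]);
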